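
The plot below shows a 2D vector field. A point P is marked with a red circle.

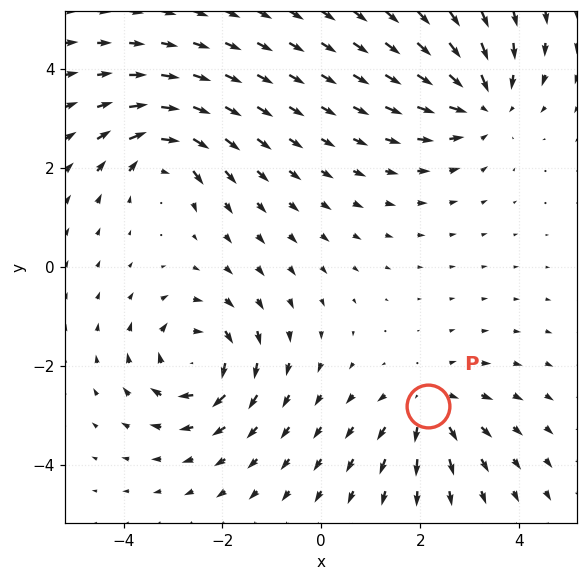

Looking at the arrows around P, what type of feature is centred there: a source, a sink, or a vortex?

At P (2.2, -2.8) the arrows spread outward. Divergence about +4, curl ≈0 — positive divergence with near-zero curl is a source.

source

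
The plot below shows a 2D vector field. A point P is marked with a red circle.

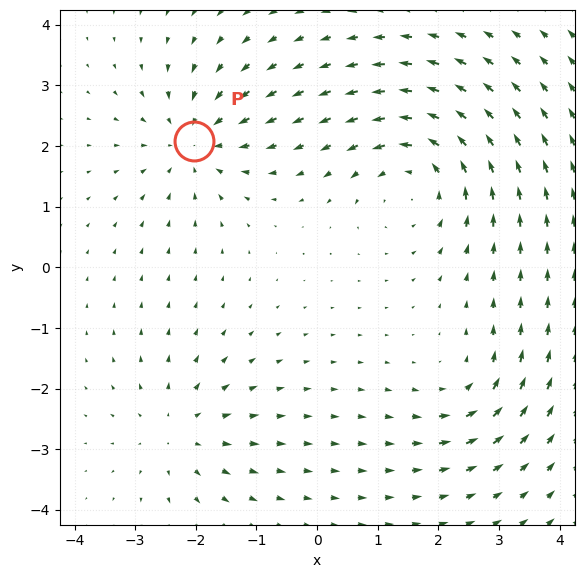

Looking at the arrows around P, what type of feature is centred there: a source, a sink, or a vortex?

At P (-2.0, 2.1) the arrows converge inward. Divergence about -4, curl ≈0 — negative divergence with near-zero curl is a sink.

sink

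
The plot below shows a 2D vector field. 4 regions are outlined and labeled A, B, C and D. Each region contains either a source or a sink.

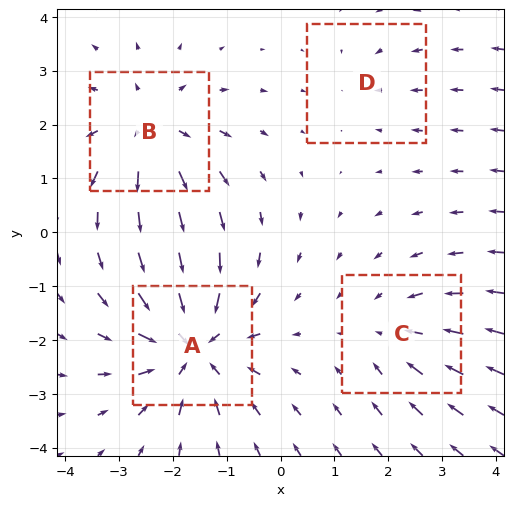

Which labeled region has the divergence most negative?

Divergence at each region's feature centre — A: about -6, B: about +5, C: about -3, D: about -2. Region A is most negative.

A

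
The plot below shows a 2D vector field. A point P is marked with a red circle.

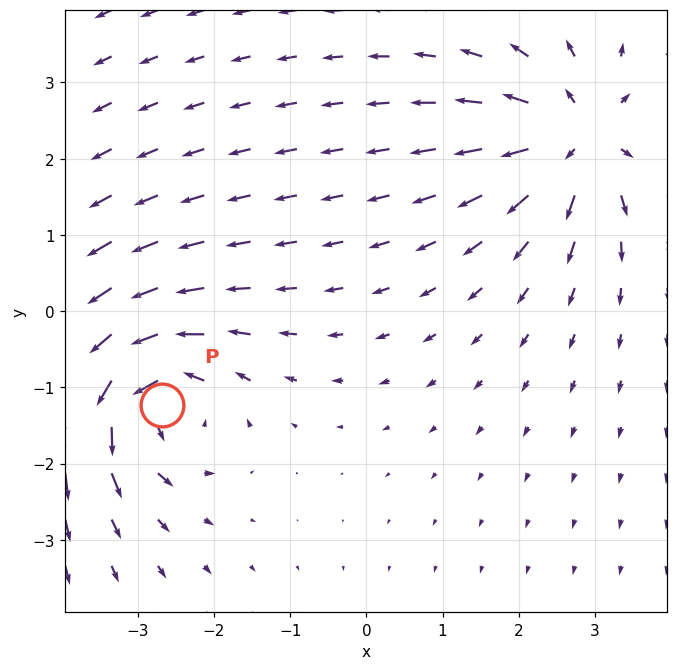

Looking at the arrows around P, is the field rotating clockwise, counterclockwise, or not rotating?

Near P at (-2.7, -1.2) the arrows circulate counterclockwise. The curl (z-component) there is about +7; positive curl means counterclockwise rotation.

counterclockwise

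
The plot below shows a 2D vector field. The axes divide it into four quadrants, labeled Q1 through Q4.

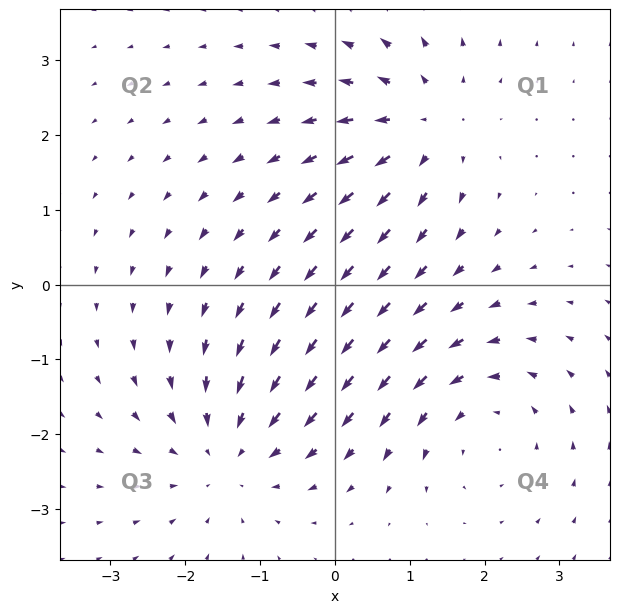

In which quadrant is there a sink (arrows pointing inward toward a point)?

The sink sits at approximately (-1.4, -2.2), which lies in quadrant Q3. The divergence there is about -3, negative as expected for a sink.

Q3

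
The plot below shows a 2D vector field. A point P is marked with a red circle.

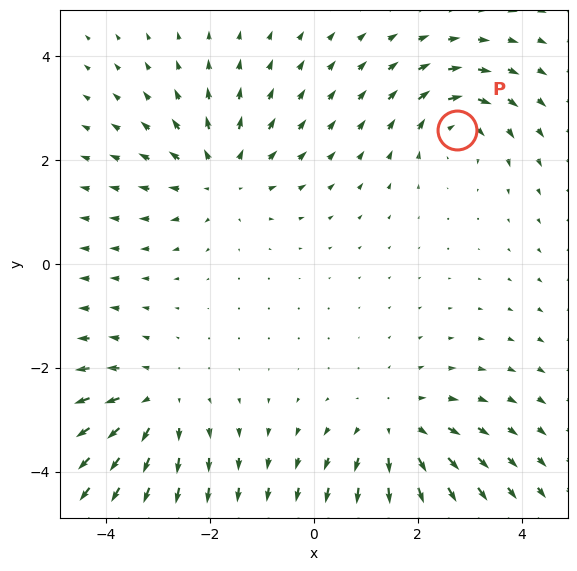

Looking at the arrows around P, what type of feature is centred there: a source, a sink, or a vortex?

At P (2.8, 2.6) the arrows circulate clockwise. Divergence ≈0, curl about -5 — near-zero divergence with nonzero curl is a vortex.

vortex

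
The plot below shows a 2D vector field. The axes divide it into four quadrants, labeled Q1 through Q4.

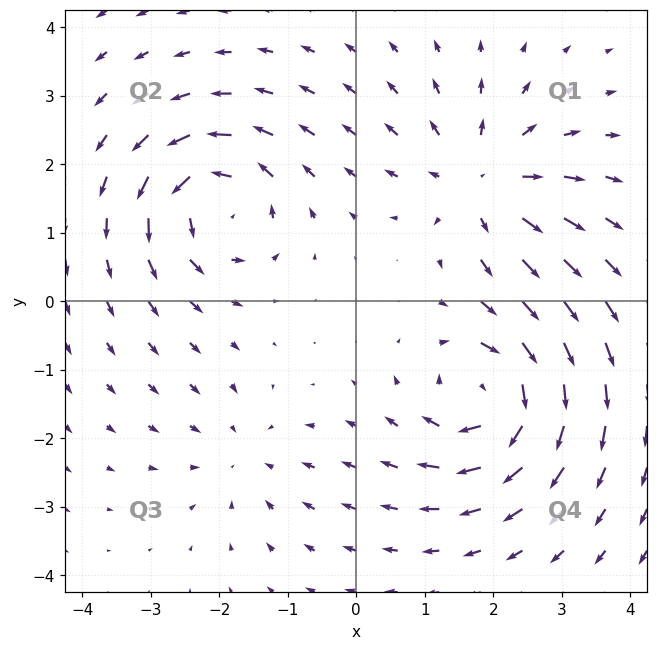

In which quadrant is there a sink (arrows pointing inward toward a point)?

The sink sits at approximately (-1.6, -2.3), which lies in quadrant Q3. The divergence there is about -2, negative as expected for a sink.

Q3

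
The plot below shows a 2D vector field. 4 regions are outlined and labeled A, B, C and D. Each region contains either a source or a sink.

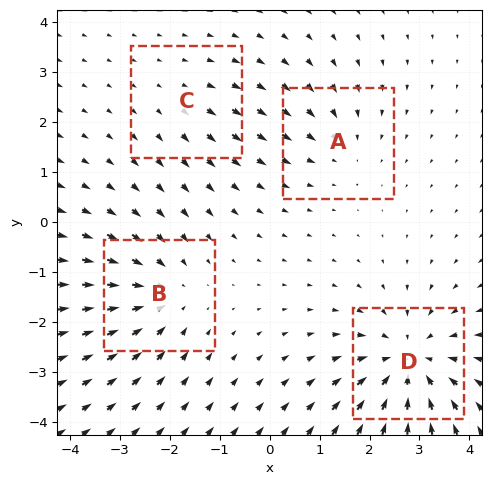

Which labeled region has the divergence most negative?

Divergence at each region's feature centre — A: about -3, B: about -4, C: about +2, D: about -6. Region D is most negative.

D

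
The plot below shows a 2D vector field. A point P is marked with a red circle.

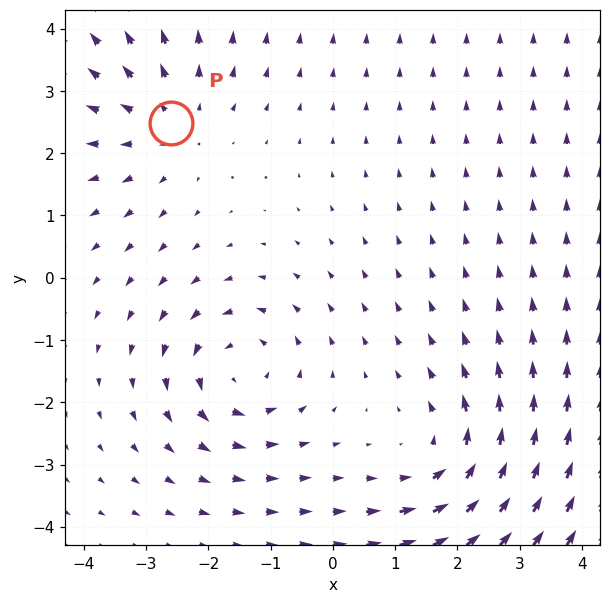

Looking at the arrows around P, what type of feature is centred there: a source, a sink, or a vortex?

At P (-2.6, 2.5) the arrows spread outward. Divergence about +3, curl ≈0 — positive divergence with near-zero curl is a source.

source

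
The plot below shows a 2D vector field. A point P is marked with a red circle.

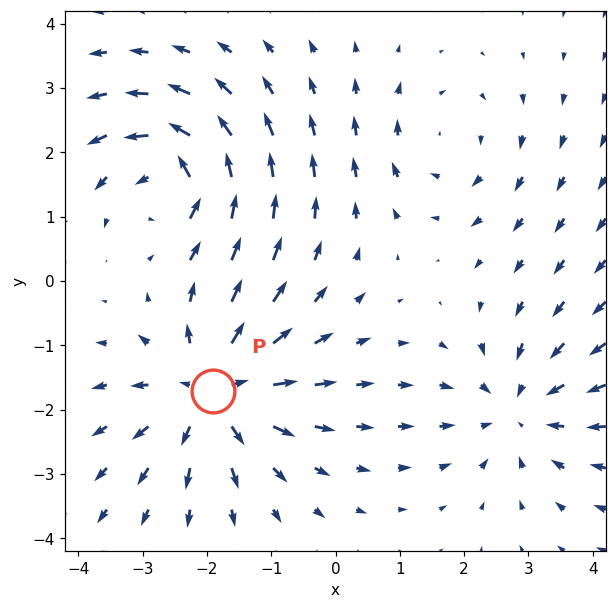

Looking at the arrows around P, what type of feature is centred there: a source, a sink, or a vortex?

At P (-1.9, -1.7) the arrows spread outward. Divergence about +6, curl ≈0 — positive divergence with near-zero curl is a source.

source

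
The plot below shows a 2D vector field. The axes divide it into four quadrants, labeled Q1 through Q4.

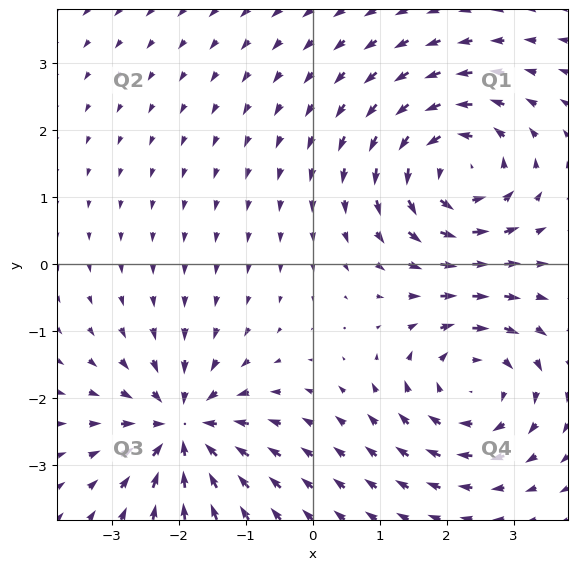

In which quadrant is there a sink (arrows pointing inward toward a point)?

The sink sits at approximately (-1.9, -2.4), which lies in quadrant Q3. The divergence there is about -6, negative as expected for a sink.

Q3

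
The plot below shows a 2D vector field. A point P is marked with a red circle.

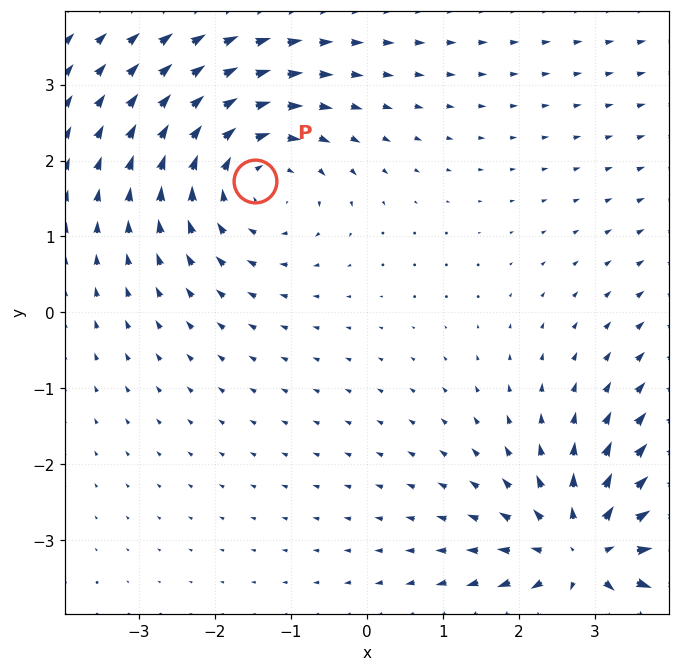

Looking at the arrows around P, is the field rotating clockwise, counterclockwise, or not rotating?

clockwise

Near P at (-1.5, 1.7) the arrows circulate clockwise. The curl (z-component) there is about -3; negative curl means clockwise rotation.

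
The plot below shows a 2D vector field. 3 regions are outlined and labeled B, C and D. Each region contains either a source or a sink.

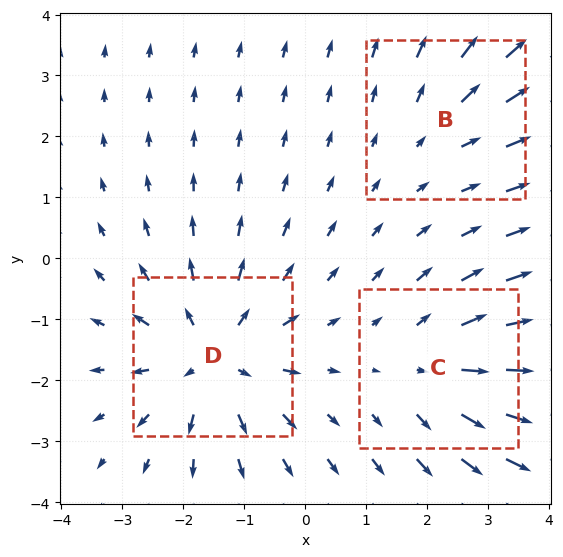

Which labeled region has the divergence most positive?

D

Divergence at each region's feature centre — B: about +2, C: about +3, D: about +4. Region D is most positive.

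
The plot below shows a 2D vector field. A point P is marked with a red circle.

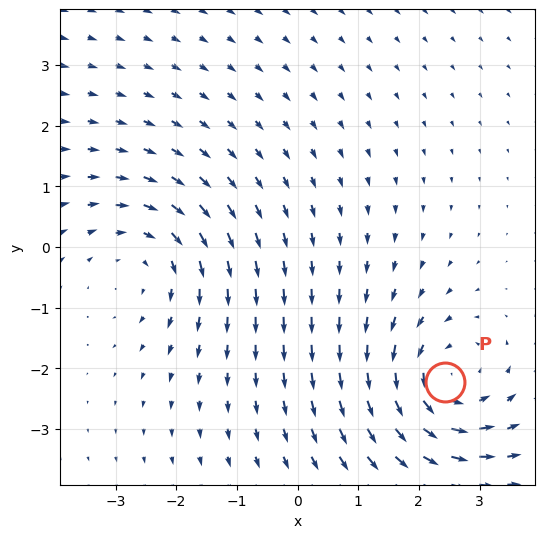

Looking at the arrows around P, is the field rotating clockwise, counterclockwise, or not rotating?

counterclockwise

Near P at (2.4, -2.2) the arrows circulate counterclockwise. The curl (z-component) there is about +5; positive curl means counterclockwise rotation.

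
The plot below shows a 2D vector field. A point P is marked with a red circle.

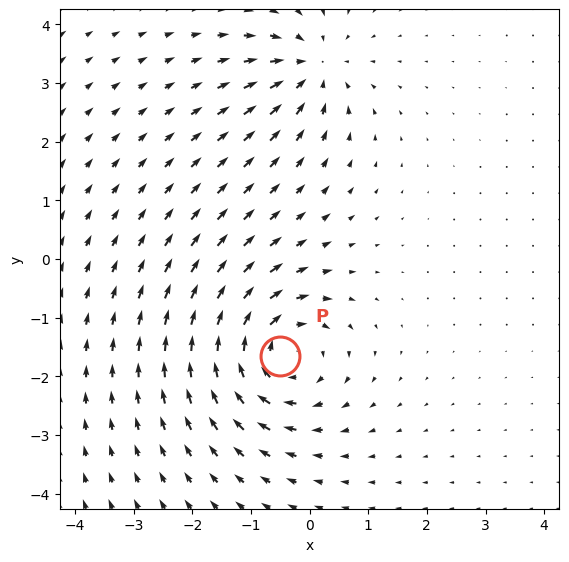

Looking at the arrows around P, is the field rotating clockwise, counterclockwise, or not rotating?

Near P at (-0.5, -1.7) the arrows circulate clockwise. The curl (z-component) there is about -5; negative curl means clockwise rotation.

clockwise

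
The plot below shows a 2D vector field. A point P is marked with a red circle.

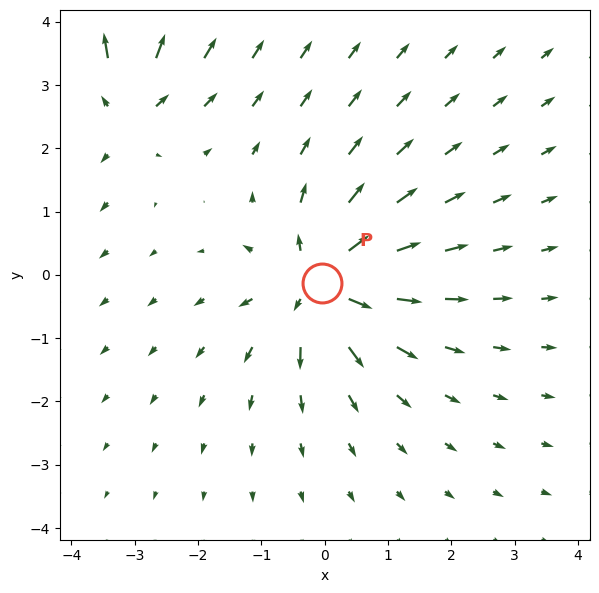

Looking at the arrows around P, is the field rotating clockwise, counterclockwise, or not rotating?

not rotating

Near P at (-0.0, -0.1) the arrows show no circulation. The curl there is ≈0.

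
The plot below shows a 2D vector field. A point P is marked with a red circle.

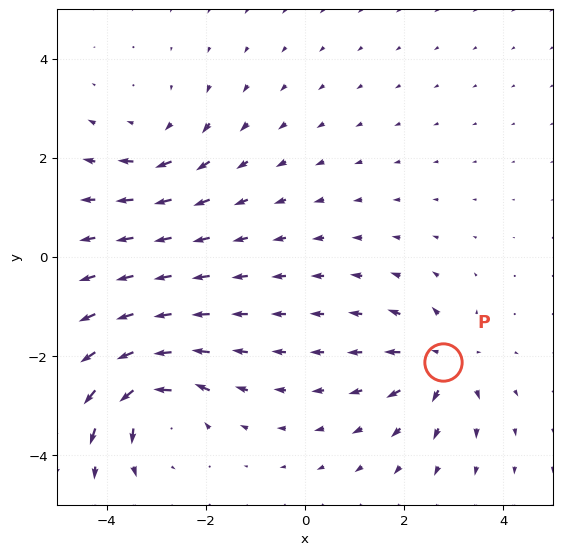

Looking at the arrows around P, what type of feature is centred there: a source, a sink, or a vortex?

At P (2.8, -2.1) the arrows spread outward. Divergence about +5, curl ≈0 — positive divergence with near-zero curl is a source.

source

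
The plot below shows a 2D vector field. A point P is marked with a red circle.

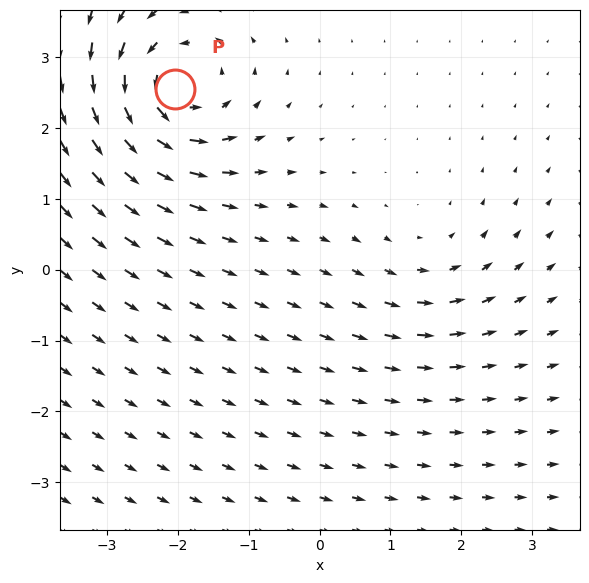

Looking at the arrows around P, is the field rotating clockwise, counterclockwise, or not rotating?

counterclockwise

Near P at (-2.0, 2.5) the arrows circulate counterclockwise. The curl (z-component) there is about +6; positive curl means counterclockwise rotation.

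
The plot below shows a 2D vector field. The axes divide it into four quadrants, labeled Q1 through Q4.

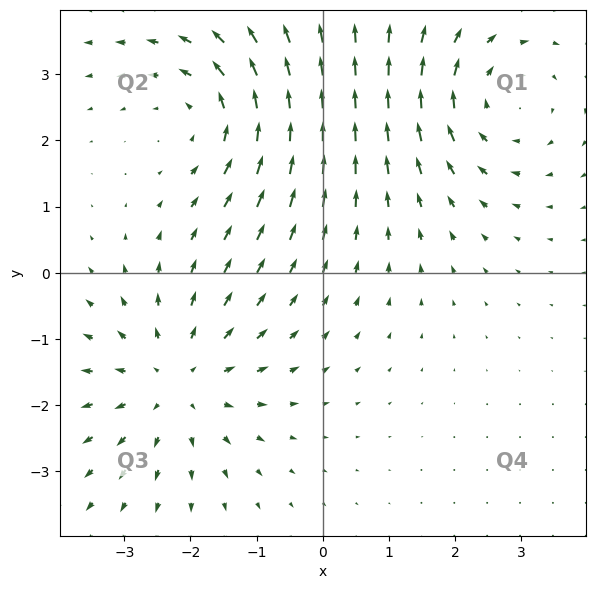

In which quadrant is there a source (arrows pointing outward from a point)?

Q3

The source sits at approximately (-2.2, -1.6), which lies in quadrant Q3. The divergence there is about +3, positive as expected for a source.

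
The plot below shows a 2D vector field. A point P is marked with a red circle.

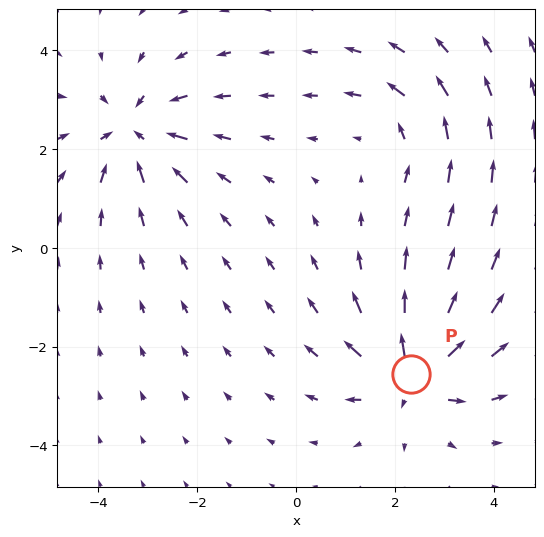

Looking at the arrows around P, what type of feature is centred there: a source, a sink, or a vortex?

source

At P (2.3, -2.6) the arrows spread outward. Divergence about +5, curl ≈0 — positive divergence with near-zero curl is a source.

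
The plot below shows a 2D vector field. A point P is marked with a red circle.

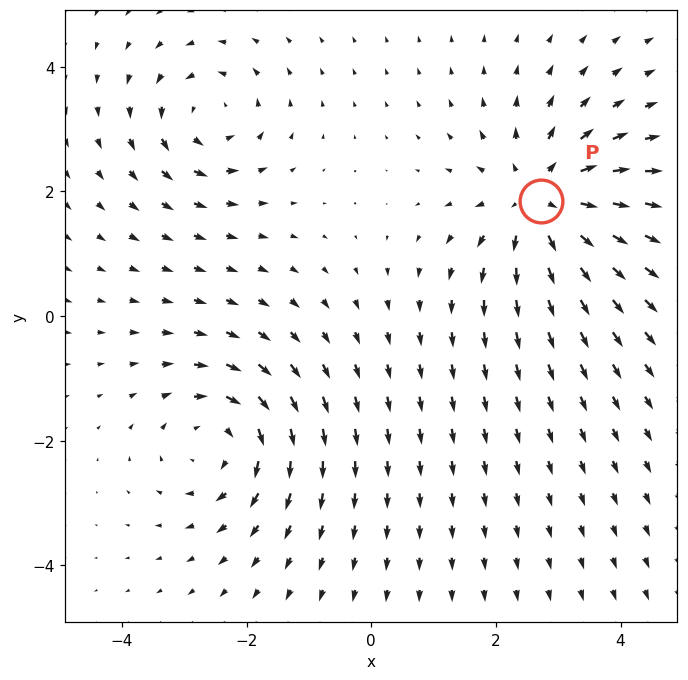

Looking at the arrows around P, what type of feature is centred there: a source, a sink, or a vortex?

source

At P (2.7, 1.8) the arrows spread outward. Divergence about +5, curl ≈0 — positive divergence with near-zero curl is a source.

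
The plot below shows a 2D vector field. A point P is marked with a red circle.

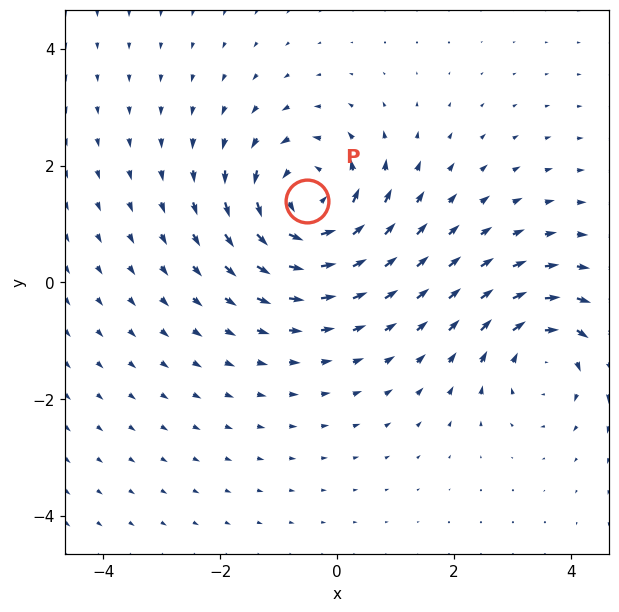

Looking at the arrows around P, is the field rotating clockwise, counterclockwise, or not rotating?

counterclockwise

Near P at (-0.5, 1.4) the arrows circulate counterclockwise. The curl (z-component) there is about +5; positive curl means counterclockwise rotation.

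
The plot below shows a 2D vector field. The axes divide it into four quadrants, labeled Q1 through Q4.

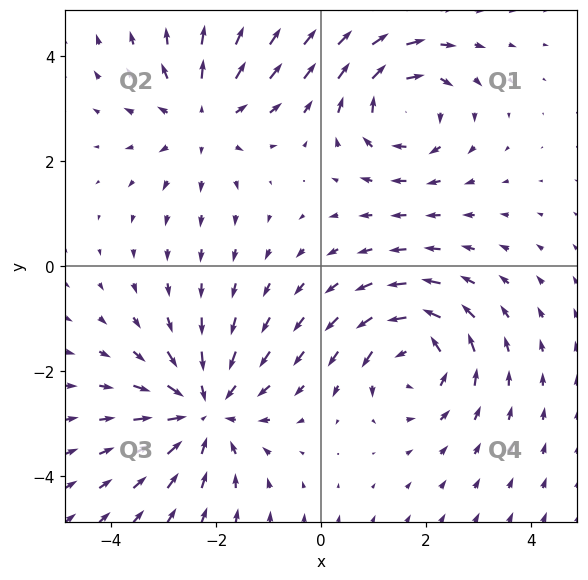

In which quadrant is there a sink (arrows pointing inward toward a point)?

Q3

The sink sits at approximately (-2.2, -2.8), which lies in quadrant Q3. The divergence there is about -4, negative as expected for a sink.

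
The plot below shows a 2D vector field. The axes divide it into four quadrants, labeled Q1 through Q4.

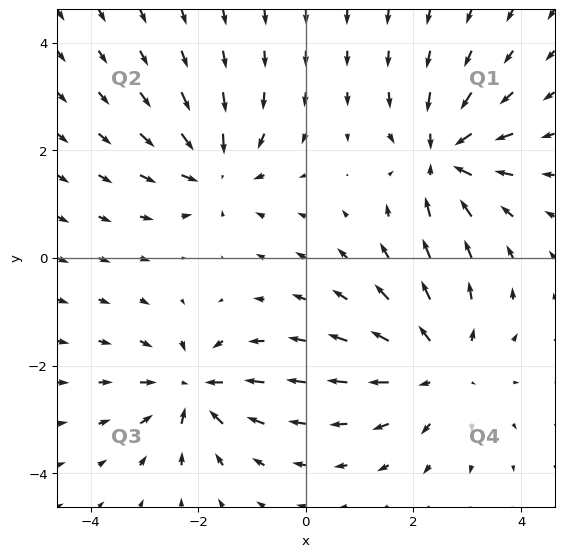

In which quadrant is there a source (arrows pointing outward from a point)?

Q4

The source sits at approximately (2.5, -2.0), which lies in quadrant Q4. The divergence there is about +4, positive as expected for a source.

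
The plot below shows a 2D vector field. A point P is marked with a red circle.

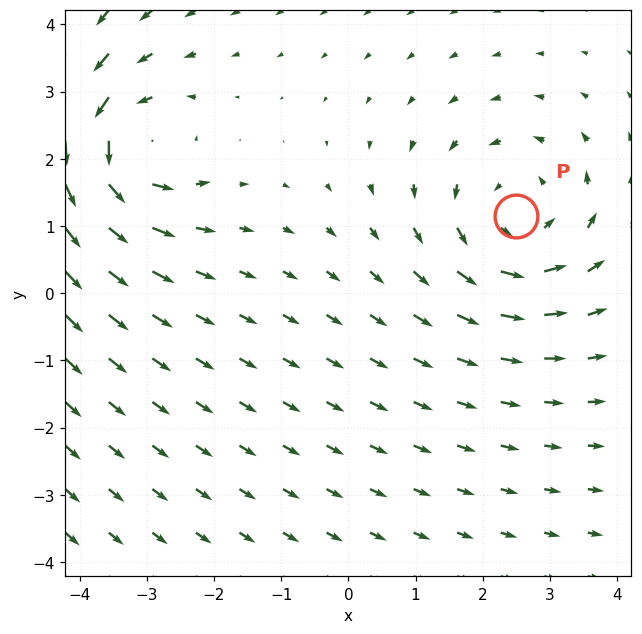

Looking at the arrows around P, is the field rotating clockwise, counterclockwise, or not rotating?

Near P at (2.5, 1.1) the arrows circulate counterclockwise. The curl (z-component) there is about +3; positive curl means counterclockwise rotation.

counterclockwise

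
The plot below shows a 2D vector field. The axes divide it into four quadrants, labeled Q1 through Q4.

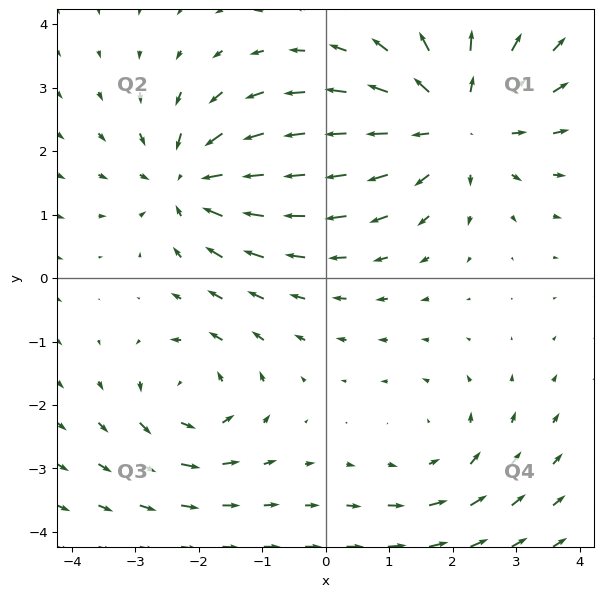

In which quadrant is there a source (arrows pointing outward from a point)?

The source sits at approximately (2.1, 2.5), which lies in quadrant Q1. The divergence there is about +4, positive as expected for a source.

Q1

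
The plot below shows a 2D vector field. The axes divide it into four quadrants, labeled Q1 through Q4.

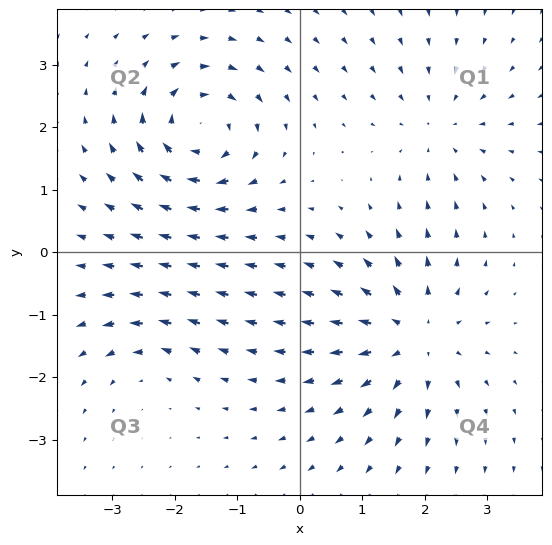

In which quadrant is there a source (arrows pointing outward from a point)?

The source sits at approximately (1.8, -1.4), which lies in quadrant Q4. The divergence there is about +5, positive as expected for a source.

Q4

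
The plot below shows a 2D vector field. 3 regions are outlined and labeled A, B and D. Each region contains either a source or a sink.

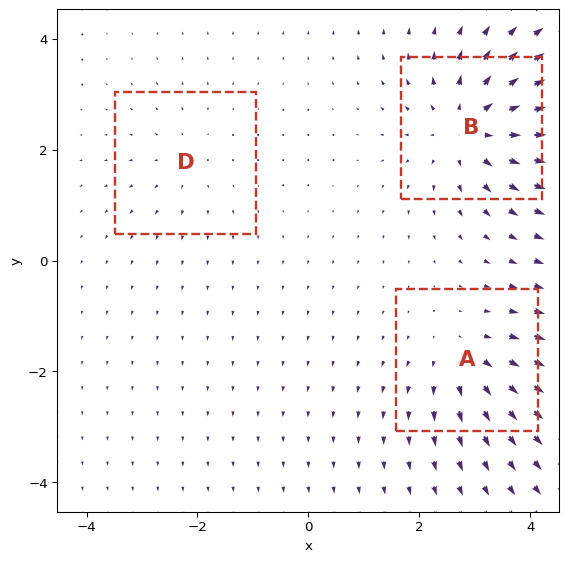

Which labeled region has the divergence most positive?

Divergence at each region's feature centre — A: about +3, B: about +5, D: about +2. Region B is most positive.

B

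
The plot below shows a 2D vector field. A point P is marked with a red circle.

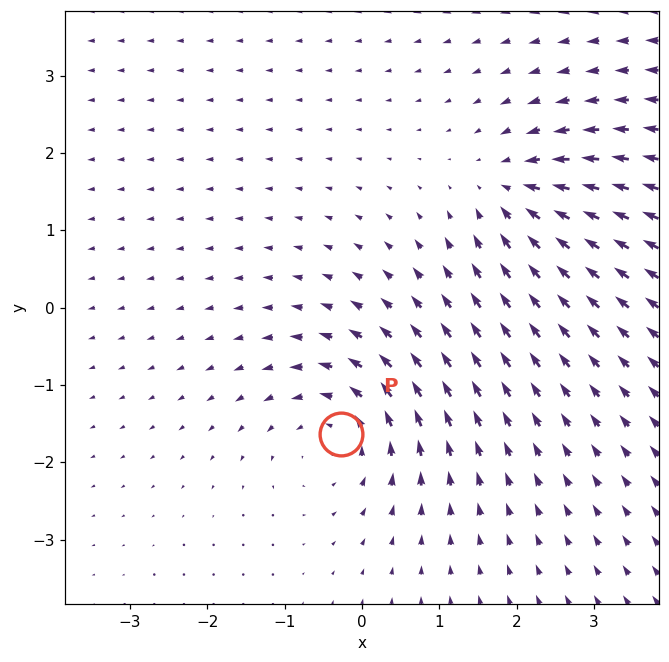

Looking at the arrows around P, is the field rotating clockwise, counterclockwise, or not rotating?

counterclockwise

Near P at (-0.3, -1.6) the arrows circulate counterclockwise. The curl (z-component) there is about +4; positive curl means counterclockwise rotation.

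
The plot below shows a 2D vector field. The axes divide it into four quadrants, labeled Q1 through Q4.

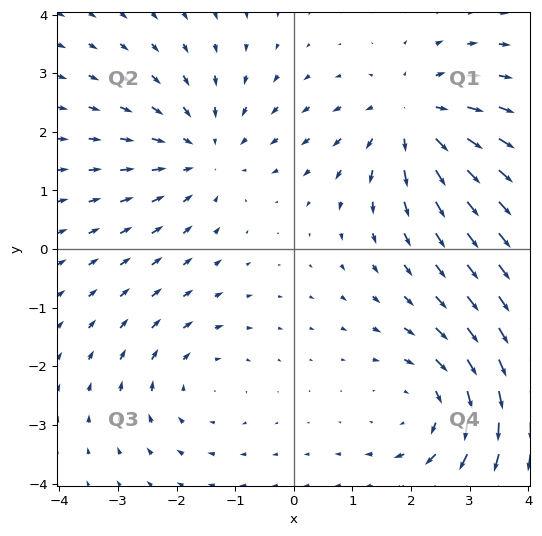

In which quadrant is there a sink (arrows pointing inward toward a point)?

The sink sits at approximately (-1.5, 1.6), which lies in quadrant Q2. The divergence there is about -3, negative as expected for a sink.

Q2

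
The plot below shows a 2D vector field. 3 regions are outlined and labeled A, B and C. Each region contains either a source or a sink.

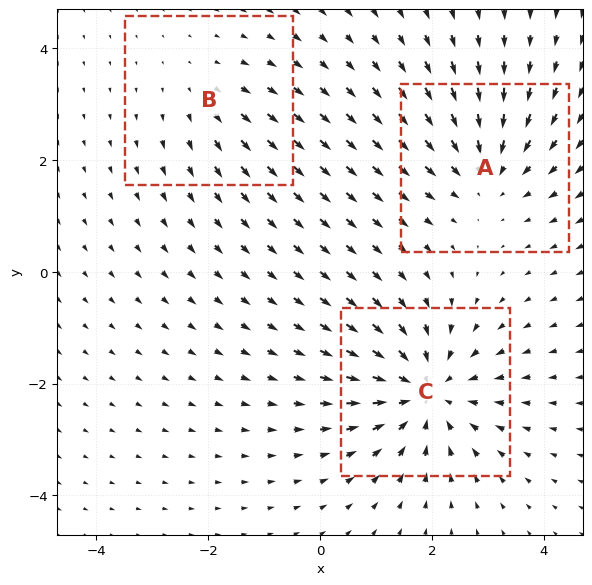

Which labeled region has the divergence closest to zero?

B

Divergence at each region's feature centre — A: about -3, B: about +2, C: about -4. Region B is closest to zero.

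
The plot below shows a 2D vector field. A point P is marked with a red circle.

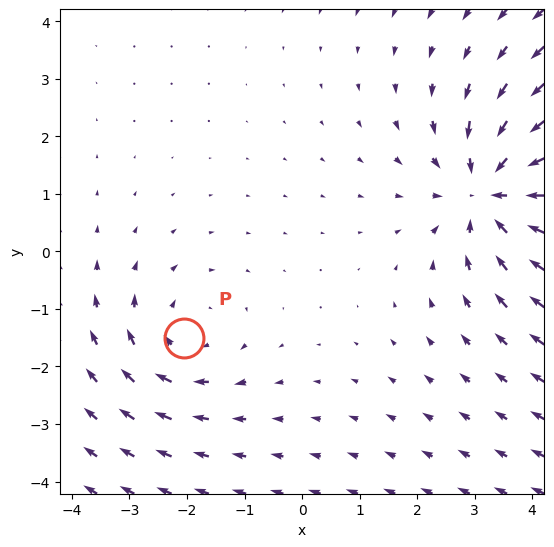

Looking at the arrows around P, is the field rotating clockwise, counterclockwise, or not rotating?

Near P at (-2.0, -1.5) the arrows circulate clockwise. The curl (z-component) there is about -3; negative curl means clockwise rotation.

clockwise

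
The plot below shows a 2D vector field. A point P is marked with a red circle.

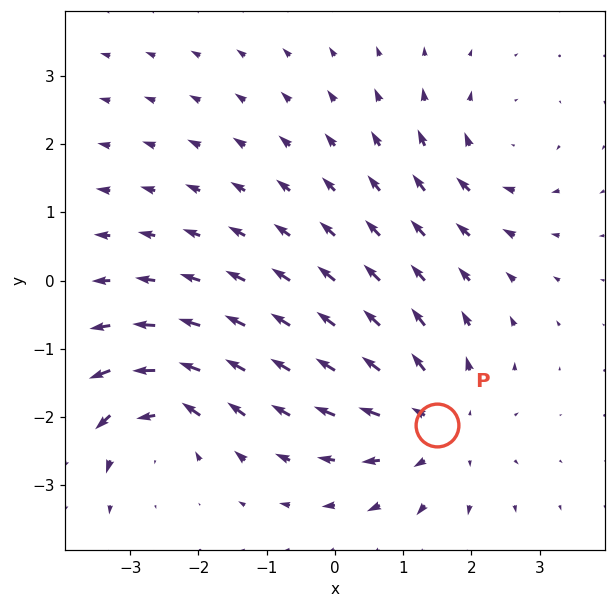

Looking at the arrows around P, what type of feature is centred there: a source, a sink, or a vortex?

At P (1.5, -2.1) the arrows spread outward. Divergence about +3, curl ≈0 — positive divergence with near-zero curl is a source.

source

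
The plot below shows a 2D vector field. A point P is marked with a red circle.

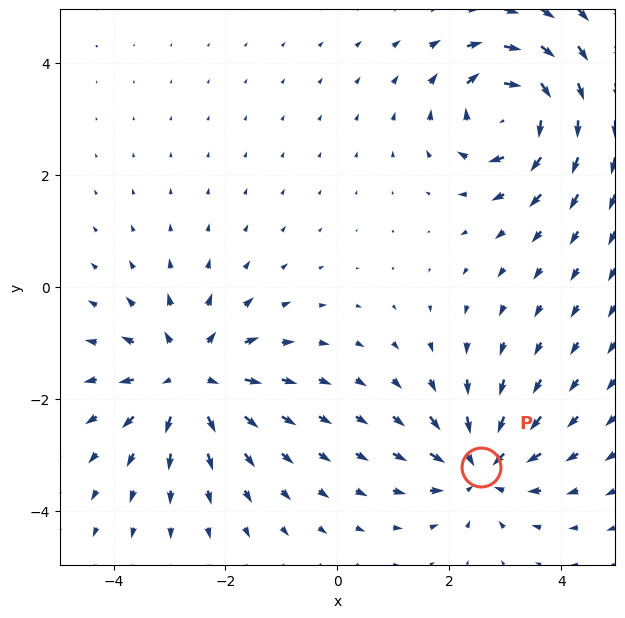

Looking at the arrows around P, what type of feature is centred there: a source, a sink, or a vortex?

sink

At P (2.6, -3.2) the arrows converge inward. Divergence about -4, curl ≈0 — negative divergence with near-zero curl is a sink.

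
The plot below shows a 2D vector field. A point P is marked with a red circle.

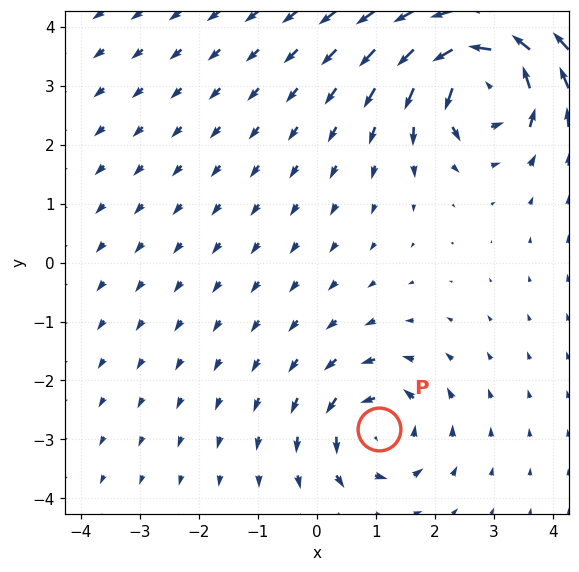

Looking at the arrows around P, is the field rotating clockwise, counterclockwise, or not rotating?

Near P at (1.0, -2.8) the arrows circulate counterclockwise. The curl (z-component) there is about +4; positive curl means counterclockwise rotation.

counterclockwise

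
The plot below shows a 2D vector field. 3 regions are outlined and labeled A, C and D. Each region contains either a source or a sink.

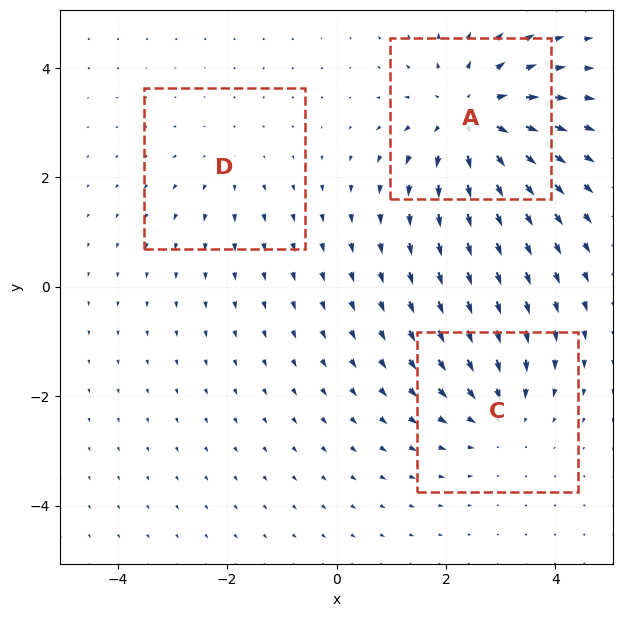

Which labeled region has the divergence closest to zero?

D

Divergence at each region's feature centre — A: about +4, C: about -3, D: about +2. Region D is closest to zero.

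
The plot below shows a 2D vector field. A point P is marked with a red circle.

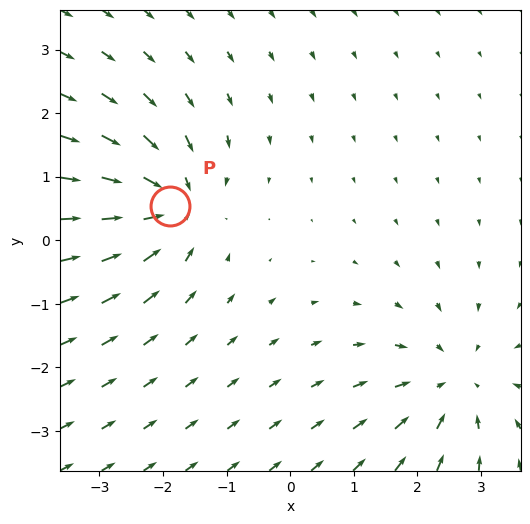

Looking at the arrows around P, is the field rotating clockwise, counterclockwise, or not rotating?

Near P at (-1.9, 0.5) the arrows show no circulation. The curl there is ≈0.

not rotating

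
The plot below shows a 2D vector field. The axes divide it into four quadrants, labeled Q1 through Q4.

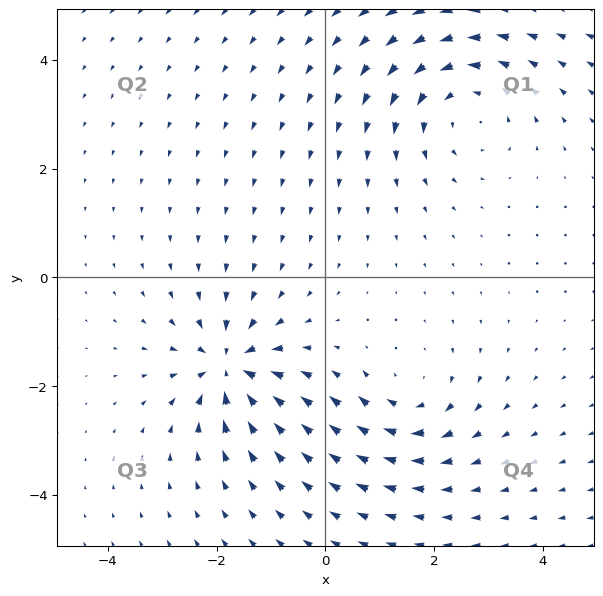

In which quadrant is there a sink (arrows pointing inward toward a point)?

Q3

The sink sits at approximately (-1.8, -1.6), which lies in quadrant Q3. The divergence there is about -6, negative as expected for a sink.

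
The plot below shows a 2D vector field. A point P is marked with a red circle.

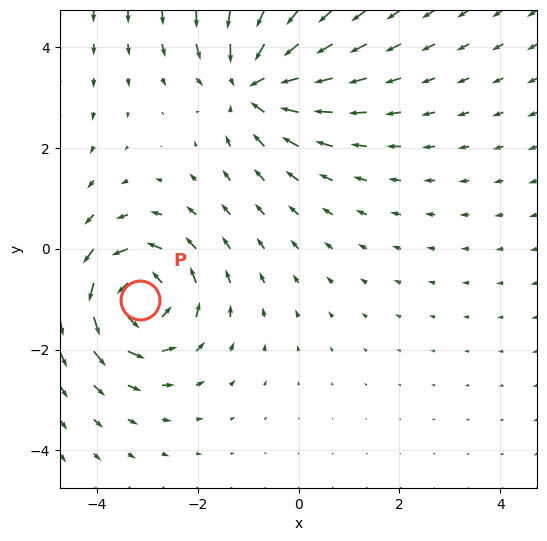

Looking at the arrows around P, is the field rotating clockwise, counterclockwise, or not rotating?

Near P at (-3.1, -1.0) the arrows circulate counterclockwise. The curl (z-component) there is about +6; positive curl means counterclockwise rotation.

counterclockwise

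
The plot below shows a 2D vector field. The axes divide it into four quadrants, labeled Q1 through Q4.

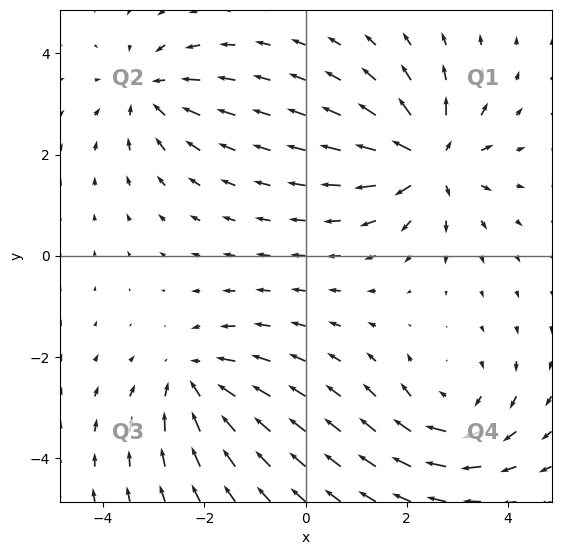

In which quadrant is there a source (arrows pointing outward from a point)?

Q1

The source sits at approximately (2.5, 1.9), which lies in quadrant Q1. The divergence there is about +6, positive as expected for a source.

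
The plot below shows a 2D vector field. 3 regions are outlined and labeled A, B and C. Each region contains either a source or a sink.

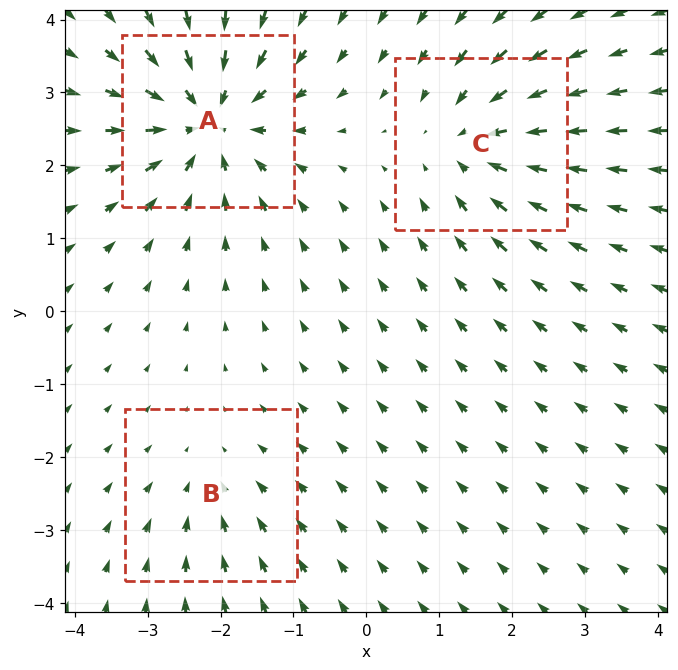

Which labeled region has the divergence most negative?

Divergence at each region's feature centre — A: about -6, B: about -2, C: about -4. Region A is most negative.

A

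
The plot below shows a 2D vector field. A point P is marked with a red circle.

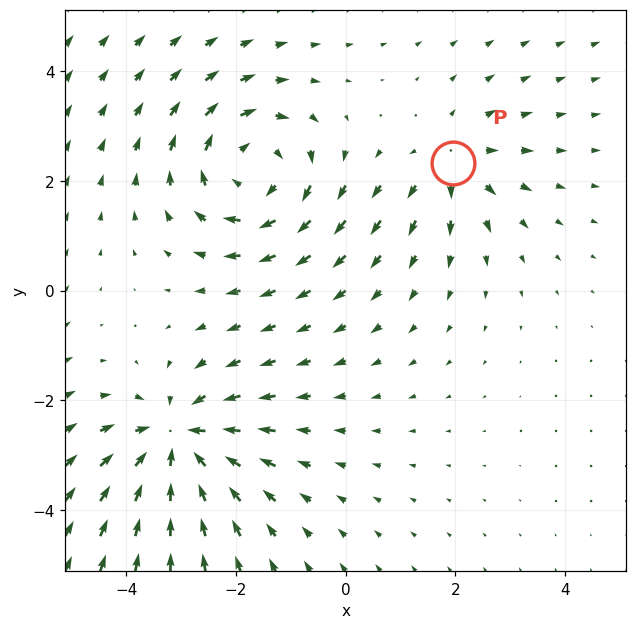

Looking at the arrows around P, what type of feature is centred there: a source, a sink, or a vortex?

At P (1.9, 2.3) the arrows spread outward. Divergence about +3, curl ≈0 — positive divergence with near-zero curl is a source.

source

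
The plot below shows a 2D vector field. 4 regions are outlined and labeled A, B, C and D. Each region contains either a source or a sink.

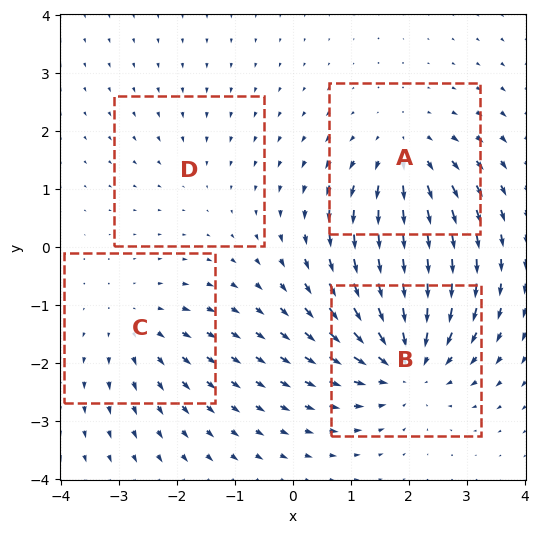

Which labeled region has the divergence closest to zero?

Divergence at each region's feature centre — A: about +4, B: about -6, C: about +3, D: about -2. Region D is closest to zero.

D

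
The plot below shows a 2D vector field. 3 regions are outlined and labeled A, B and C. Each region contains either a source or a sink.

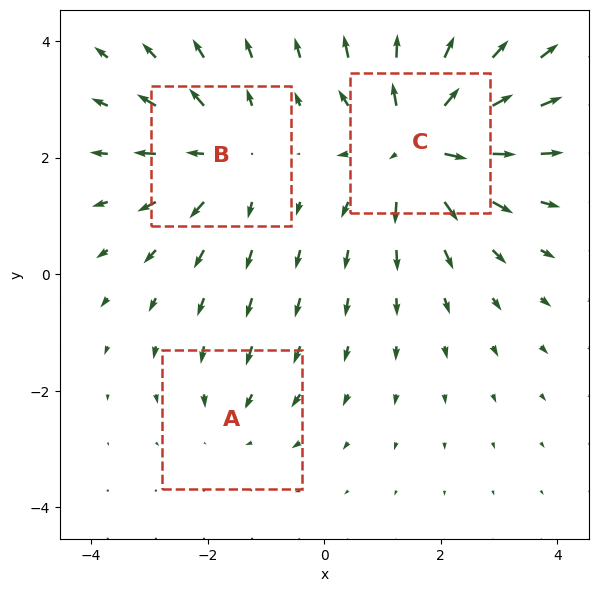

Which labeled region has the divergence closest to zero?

Divergence at each region's feature centre — A: about -2, B: about +3, C: about +5. Region A is closest to zero.

A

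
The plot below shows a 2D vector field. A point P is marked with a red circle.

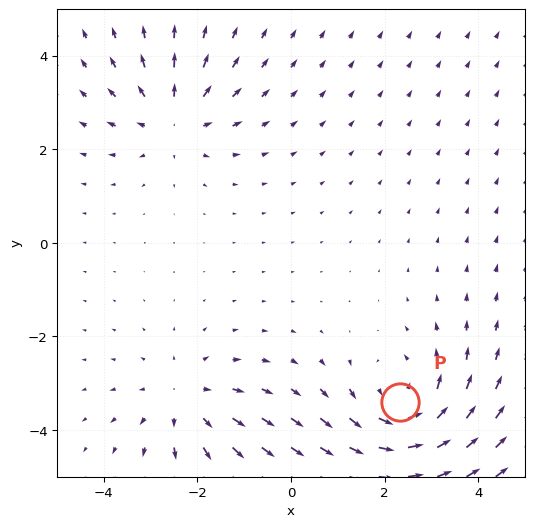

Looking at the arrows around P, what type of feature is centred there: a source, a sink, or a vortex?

At P (2.3, -3.4) the arrows circulate counterclockwise. Divergence ≈0, curl about +5 — near-zero divergence with nonzero curl is a vortex.

vortex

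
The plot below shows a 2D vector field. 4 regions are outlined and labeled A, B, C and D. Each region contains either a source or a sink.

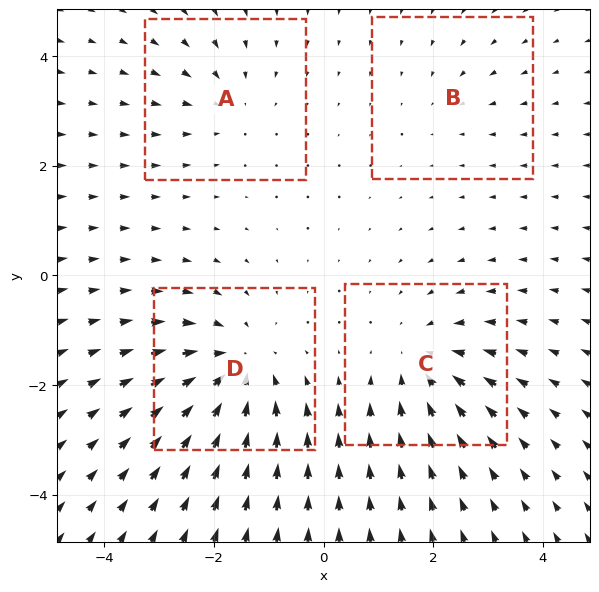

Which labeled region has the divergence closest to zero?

Divergence at each region's feature centre — A: about -3, B: about -2, C: about -5, D: about -6. Region B is closest to zero.

B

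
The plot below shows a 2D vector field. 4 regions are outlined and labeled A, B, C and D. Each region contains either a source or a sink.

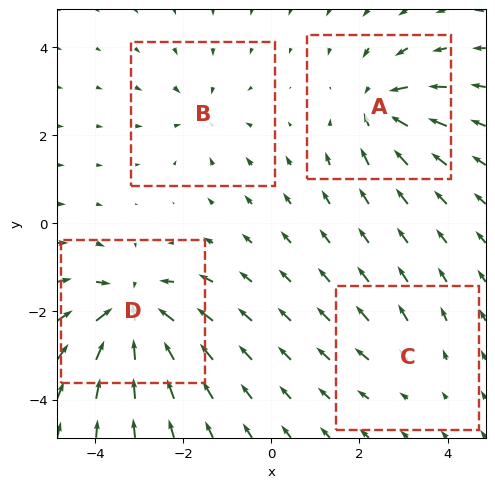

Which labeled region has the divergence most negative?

D

Divergence at each region's feature centre — A: about -5, B: about -3, C: about +2, D: about -7. Region D is most negative.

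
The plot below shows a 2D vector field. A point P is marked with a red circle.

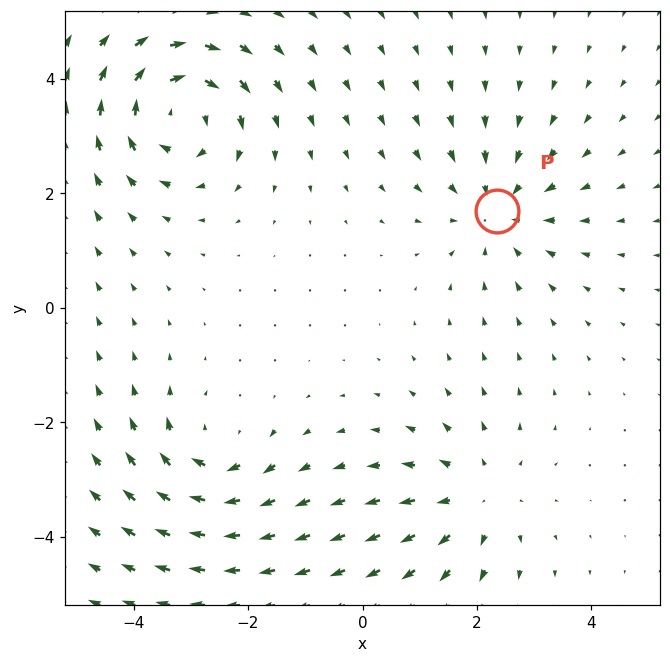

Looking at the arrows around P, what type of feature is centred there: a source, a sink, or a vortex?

At P (2.4, 1.7) the arrows converge inward. Divergence about -3, curl ≈0 — negative divergence with near-zero curl is a sink.

sink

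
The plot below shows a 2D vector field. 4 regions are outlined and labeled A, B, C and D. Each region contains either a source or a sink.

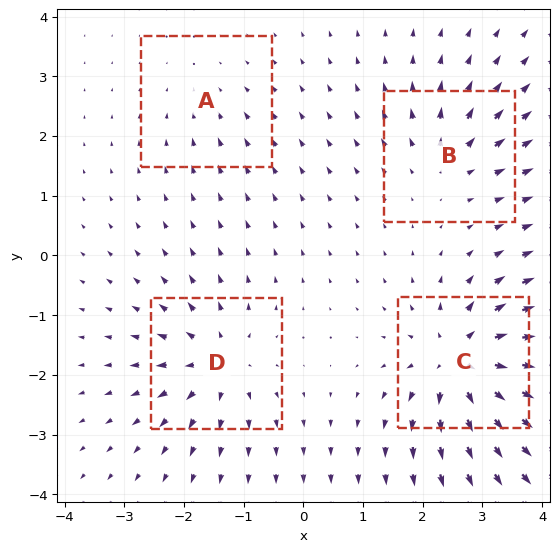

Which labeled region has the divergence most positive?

C

Divergence at each region's feature centre — A: about -2, B: about +4, C: about +9, D: about +6. Region C is most positive.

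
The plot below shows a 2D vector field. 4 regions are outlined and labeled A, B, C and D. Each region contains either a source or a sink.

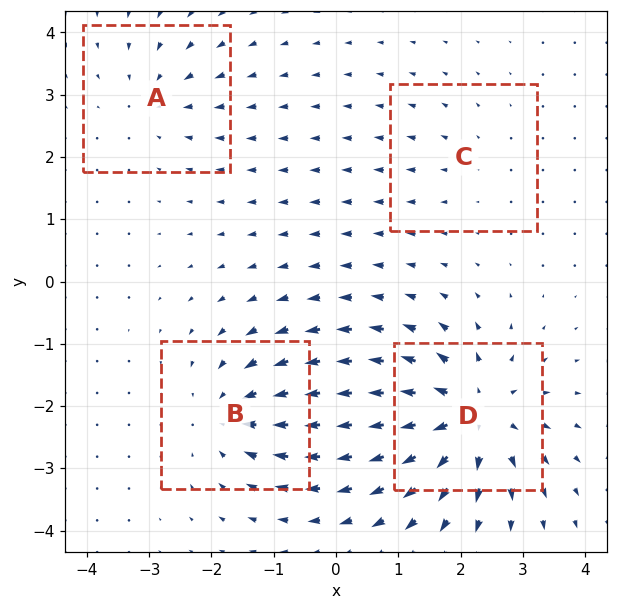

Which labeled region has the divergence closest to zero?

Divergence at each region's feature centre — A: about -4, B: about -5, C: about +2, D: about +8. Region C is closest to zero.

C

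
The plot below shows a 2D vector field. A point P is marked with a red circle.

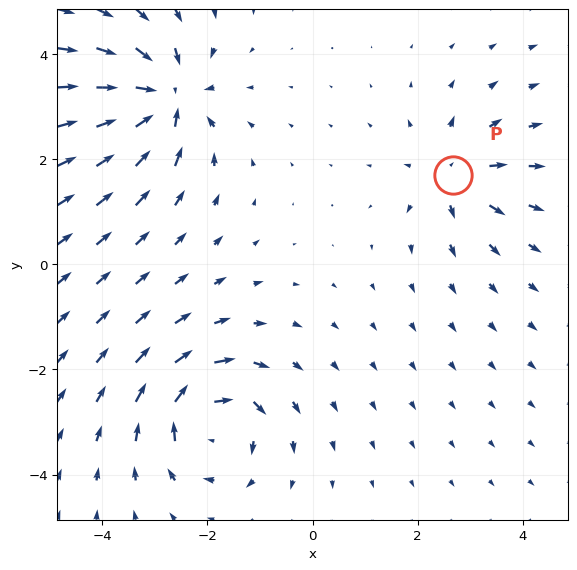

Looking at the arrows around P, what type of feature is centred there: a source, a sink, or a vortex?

At P (2.7, 1.7) the arrows spread outward. Divergence about +4, curl ≈0 — positive divergence with near-zero curl is a source.

source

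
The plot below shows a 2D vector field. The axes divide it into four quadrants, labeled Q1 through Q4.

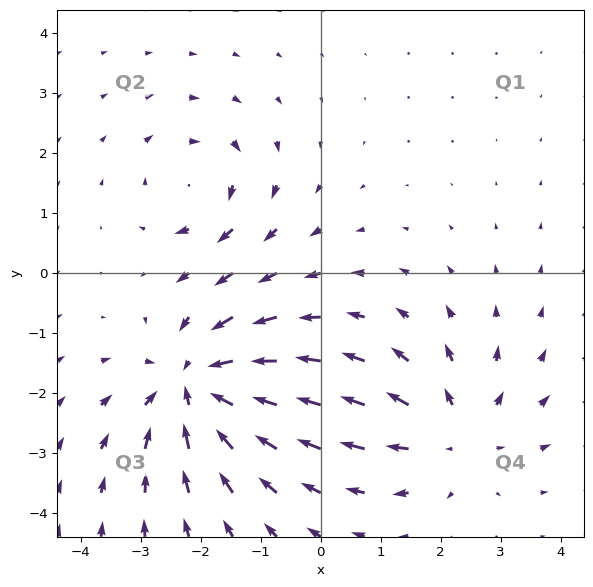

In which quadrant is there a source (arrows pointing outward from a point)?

Q4

The source sits at approximately (2.2, -2.7), which lies in quadrant Q4. The divergence there is about +3, positive as expected for a source.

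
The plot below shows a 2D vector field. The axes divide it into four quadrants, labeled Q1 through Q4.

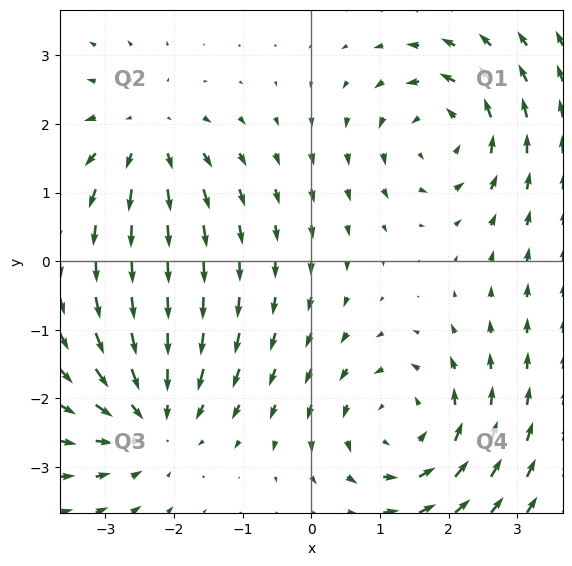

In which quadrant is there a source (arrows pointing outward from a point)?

Q2

The source sits at approximately (-2.4, 1.8), which lies in quadrant Q2. The divergence there is about +4, positive as expected for a source.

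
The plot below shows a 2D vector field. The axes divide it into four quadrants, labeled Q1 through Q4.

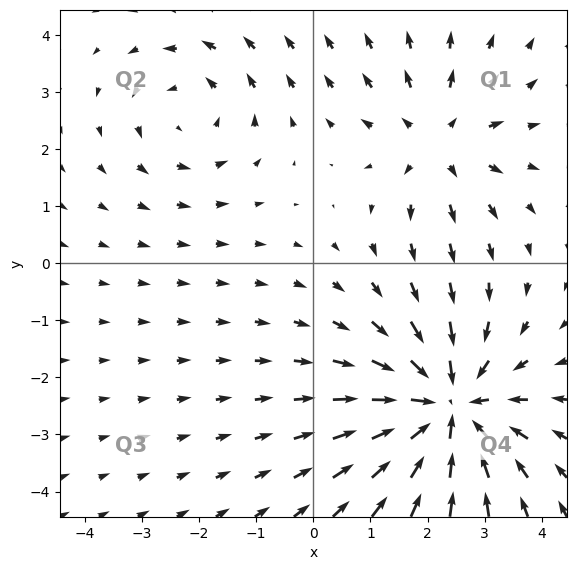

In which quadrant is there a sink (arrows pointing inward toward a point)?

The sink sits at approximately (2.4, -2.5), which lies in quadrant Q4. The divergence there is about -4, negative as expected for a sink.

Q4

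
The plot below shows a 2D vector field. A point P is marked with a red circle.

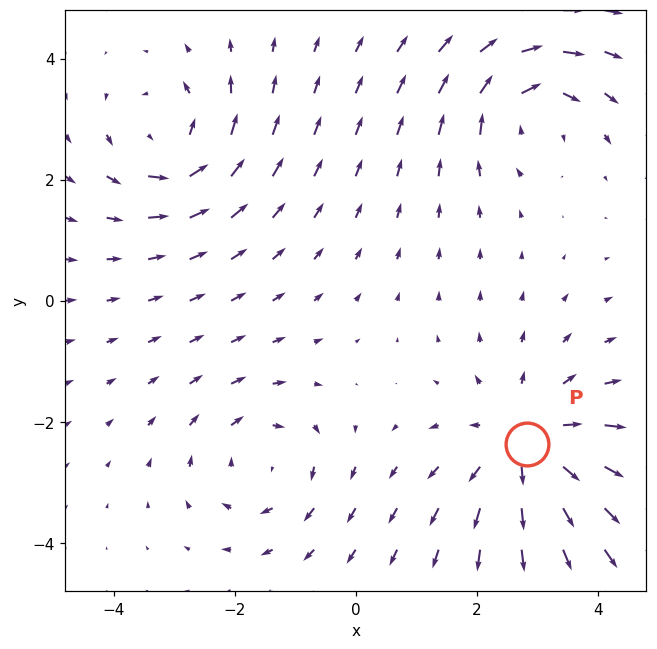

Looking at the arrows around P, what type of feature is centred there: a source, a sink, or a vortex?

source

At P (2.8, -2.4) the arrows spread outward. Divergence about +4, curl ≈0 — positive divergence with near-zero curl is a source.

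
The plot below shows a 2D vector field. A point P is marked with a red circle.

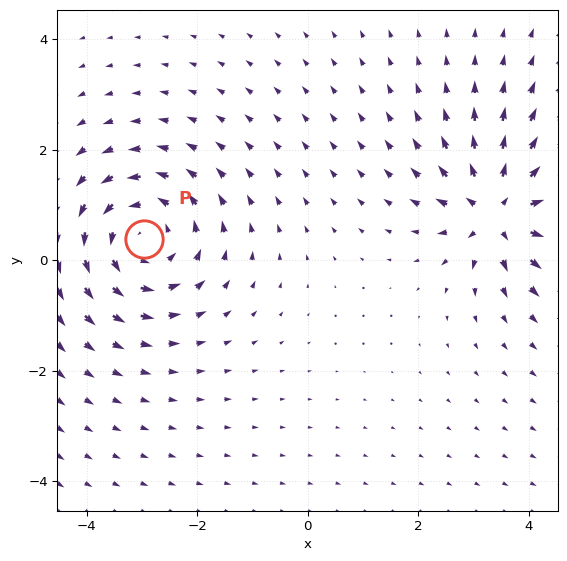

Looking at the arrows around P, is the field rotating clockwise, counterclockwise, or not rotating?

Near P at (-3.0, 0.4) the arrows circulate counterclockwise. The curl (z-component) there is about +4; positive curl means counterclockwise rotation.

counterclockwise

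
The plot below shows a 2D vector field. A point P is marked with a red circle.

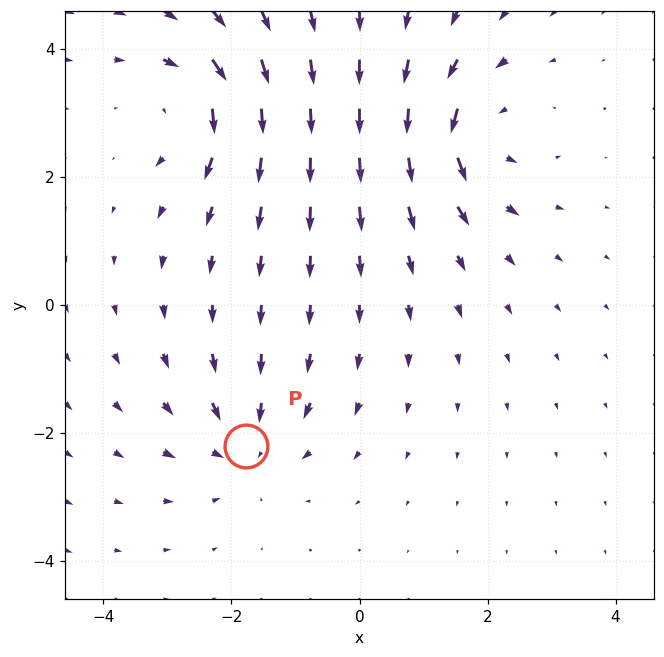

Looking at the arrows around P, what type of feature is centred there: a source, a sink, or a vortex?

sink

At P (-1.8, -2.2) the arrows converge inward. Divergence about -4, curl ≈0 — negative divergence with near-zero curl is a sink.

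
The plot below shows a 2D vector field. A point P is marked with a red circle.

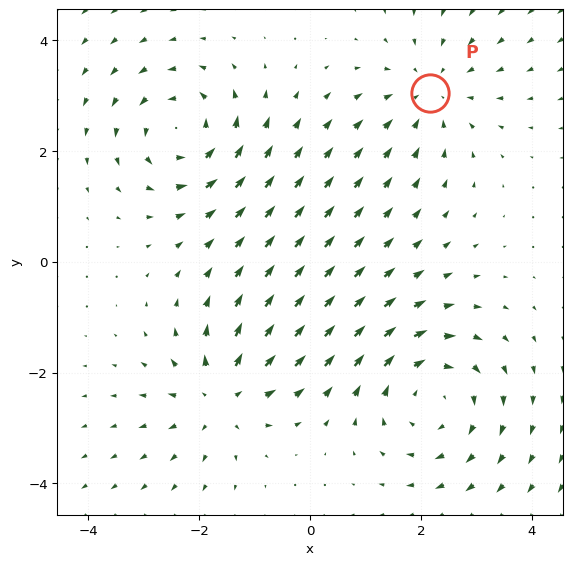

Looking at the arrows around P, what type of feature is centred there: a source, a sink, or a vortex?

At P (2.2, 3.0) the arrows converge inward. Divergence about -3, curl ≈0 — negative divergence with near-zero curl is a sink.

sink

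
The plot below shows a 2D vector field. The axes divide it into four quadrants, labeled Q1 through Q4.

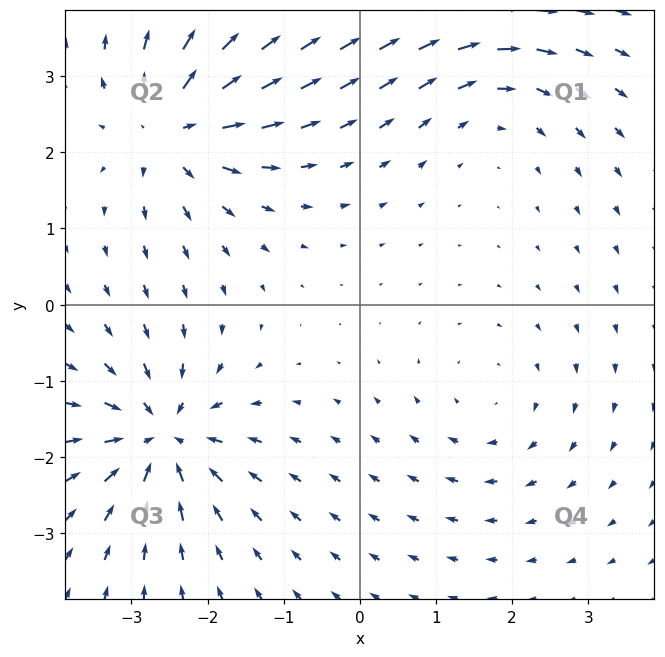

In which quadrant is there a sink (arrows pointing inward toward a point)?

Q3

The sink sits at approximately (-2.6, -1.7), which lies in quadrant Q3. The divergence there is about -6, negative as expected for a sink.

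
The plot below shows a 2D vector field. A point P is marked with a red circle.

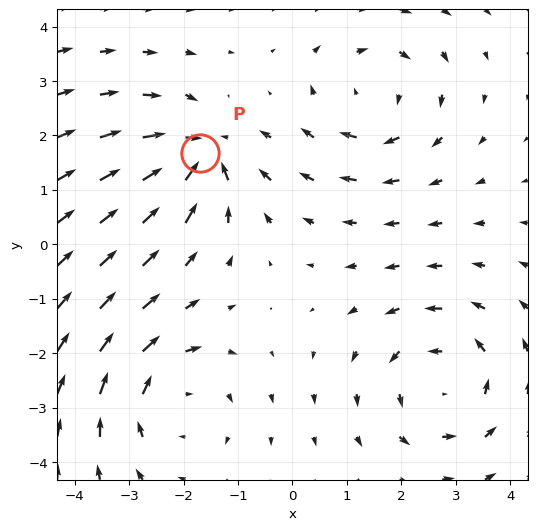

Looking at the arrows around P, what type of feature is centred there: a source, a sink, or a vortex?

sink

At P (-1.7, 1.7) the arrows converge inward. Divergence about -6, curl ≈0 — negative divergence with near-zero curl is a sink.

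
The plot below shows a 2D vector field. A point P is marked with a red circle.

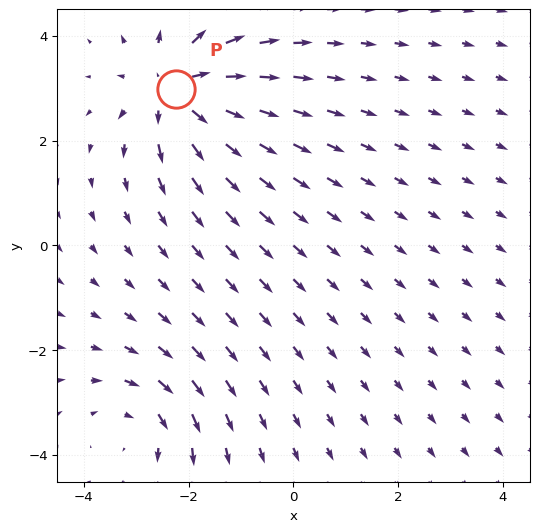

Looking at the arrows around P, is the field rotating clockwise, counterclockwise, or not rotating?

Near P at (-2.2, 3.0) the arrows show no circulation. The curl there is ≈0.

not rotating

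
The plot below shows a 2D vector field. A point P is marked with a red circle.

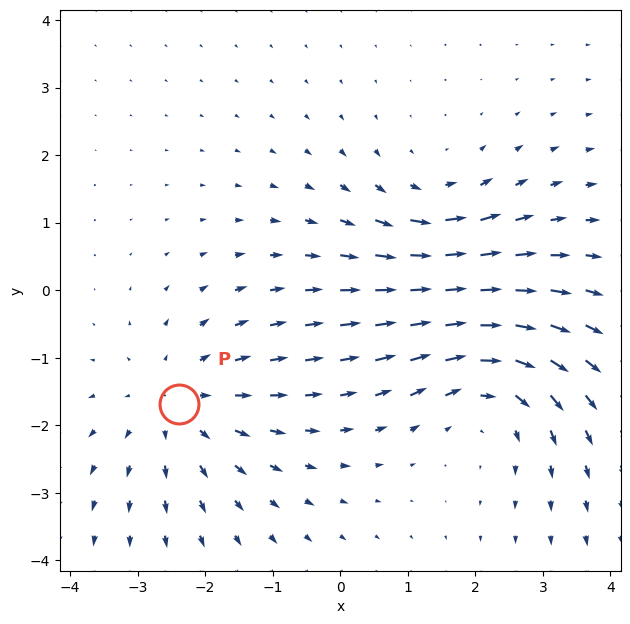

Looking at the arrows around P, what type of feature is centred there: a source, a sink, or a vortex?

At P (-2.4, -1.7) the arrows spread outward. Divergence about +3, curl ≈0 — positive divergence with near-zero curl is a source.

source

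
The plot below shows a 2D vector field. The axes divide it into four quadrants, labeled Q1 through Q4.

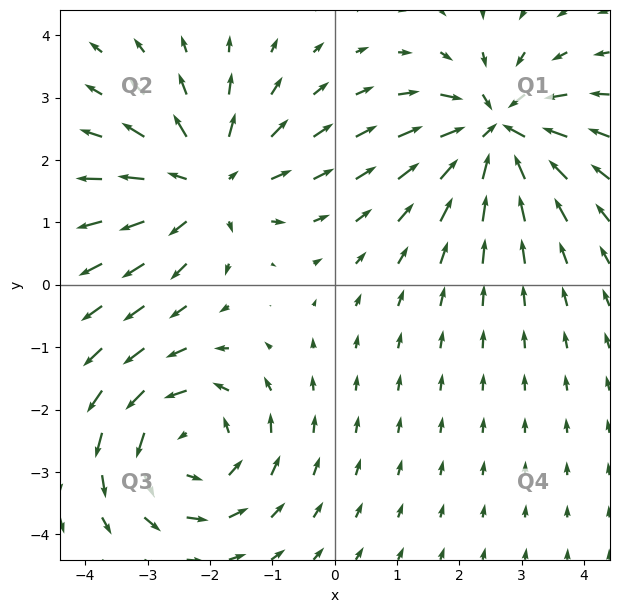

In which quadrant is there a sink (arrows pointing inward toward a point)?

The sink sits at approximately (2.6, 2.5), which lies in quadrant Q1. The divergence there is about -7, negative as expected for a sink.

Q1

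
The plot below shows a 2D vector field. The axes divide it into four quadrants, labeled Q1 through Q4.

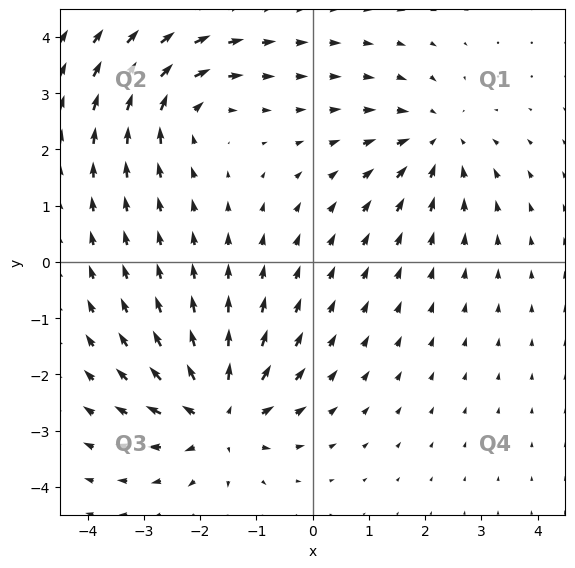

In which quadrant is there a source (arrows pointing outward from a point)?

The source sits at approximately (-1.7, -2.7), which lies in quadrant Q3. The divergence there is about +5, positive as expected for a source.

Q3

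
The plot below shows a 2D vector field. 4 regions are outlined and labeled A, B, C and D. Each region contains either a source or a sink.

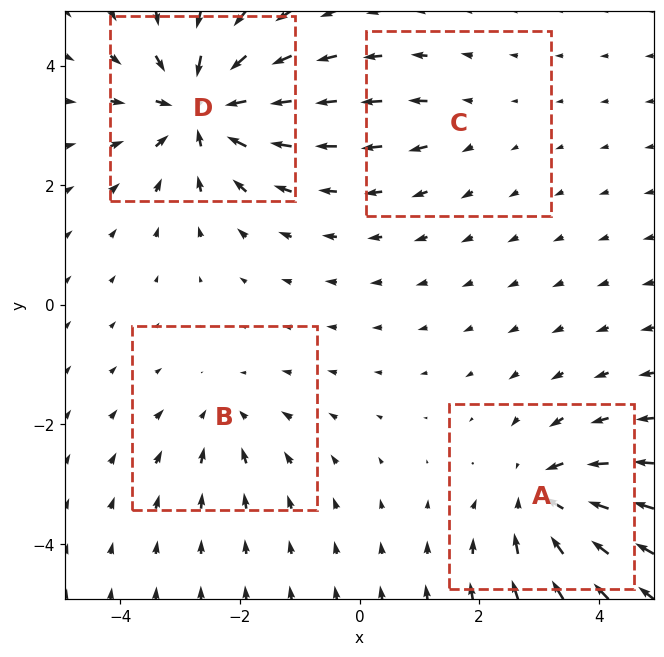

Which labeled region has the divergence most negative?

D

Divergence at each region's feature centre — A: about -6, B: about -3, C: about +2, D: about -8. Region D is most negative.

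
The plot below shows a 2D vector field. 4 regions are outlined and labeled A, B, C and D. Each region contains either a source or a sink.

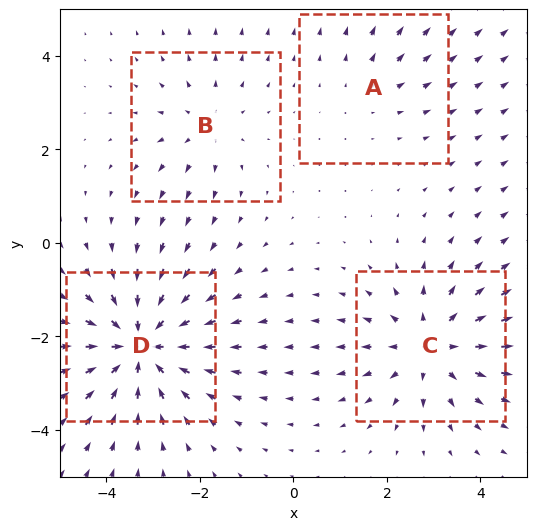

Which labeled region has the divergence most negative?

Divergence at each region's feature centre — A: about +2, B: about +3, C: about +5, D: about -6. Region D is most negative.

D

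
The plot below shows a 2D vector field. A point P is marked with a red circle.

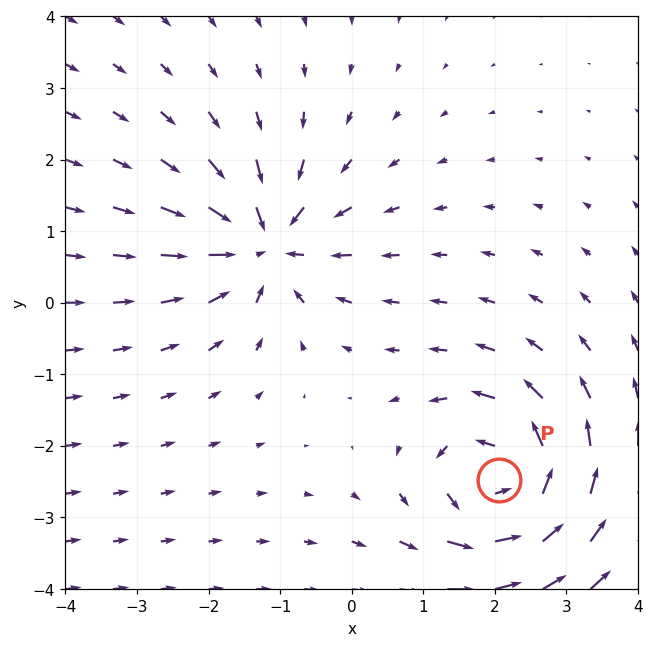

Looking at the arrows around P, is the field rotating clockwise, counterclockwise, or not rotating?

counterclockwise

Near P at (2.1, -2.5) the arrows circulate counterclockwise. The curl (z-component) there is about +5; positive curl means counterclockwise rotation.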